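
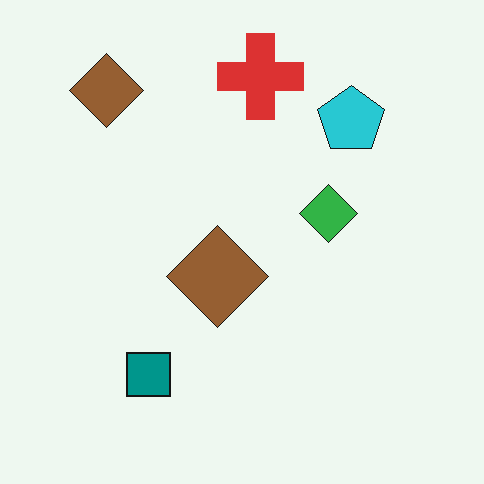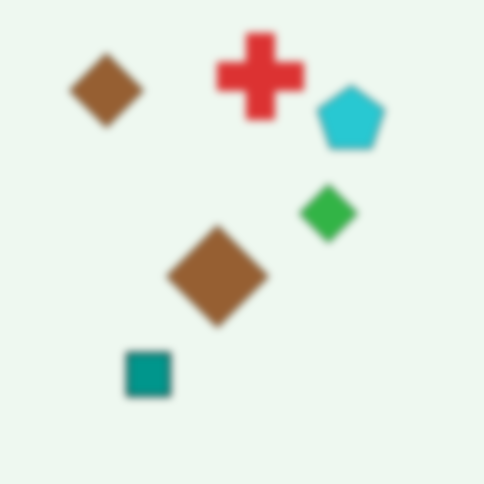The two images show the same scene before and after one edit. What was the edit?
It was moderately blurred.

Shape edges and outlines are uniformly softened across the whole image.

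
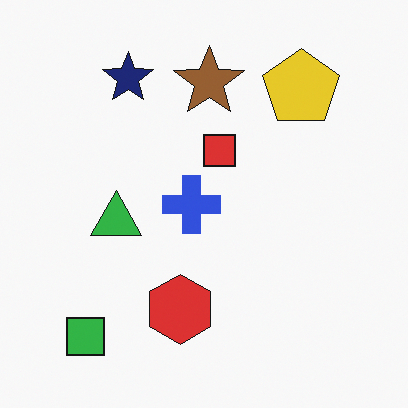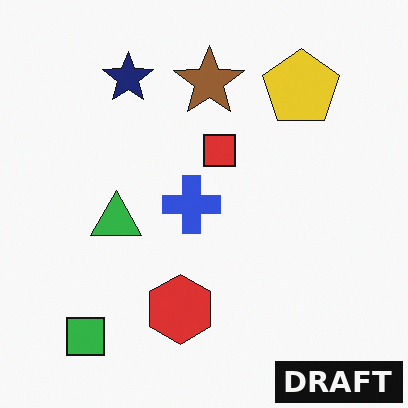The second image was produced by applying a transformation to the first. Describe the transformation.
The second image is the first watermarked with the text "DRAFT" in the lower-right corner.

A dark label reading "DRAFT" appears in the lower-right corner.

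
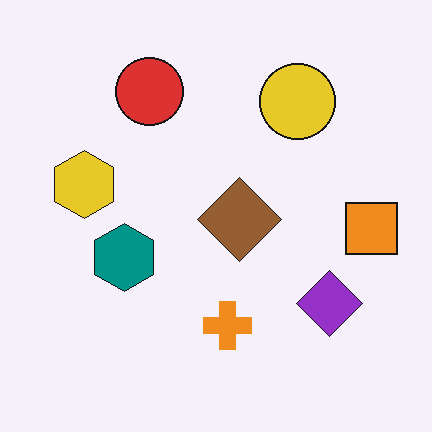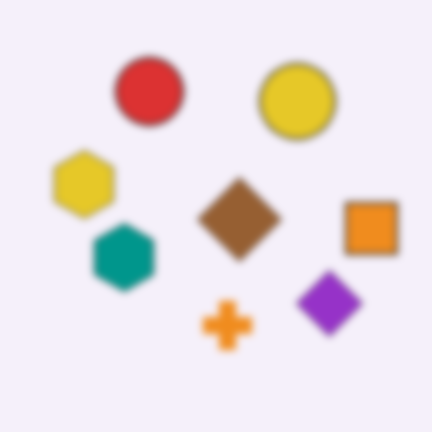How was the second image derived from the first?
This is the original image moderately blurred.

Shape edges and outlines are uniformly softened across the whole image.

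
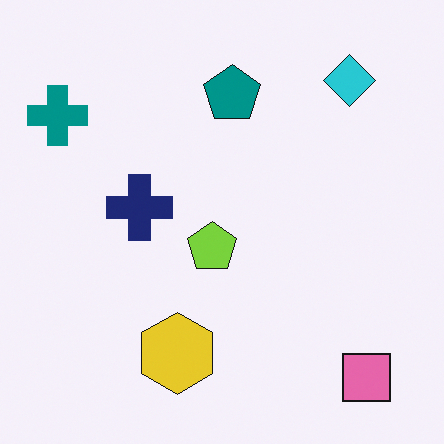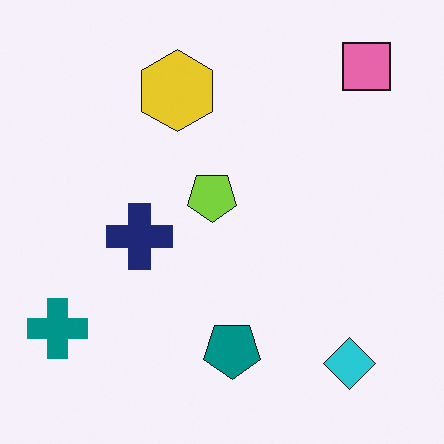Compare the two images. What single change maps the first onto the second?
This is the original image flipped vertically (top ↔ bottom).

The pink square is in the bottom-right of the first image and the top-right of the second — shapes on opposite sides of the horizontal midline have swapped in a mirror flip.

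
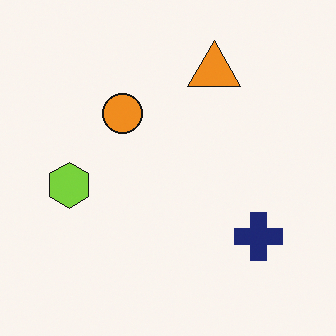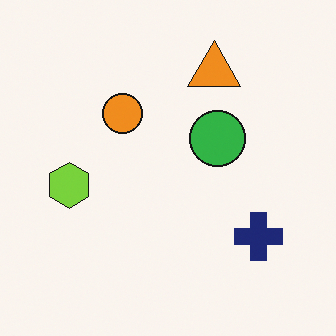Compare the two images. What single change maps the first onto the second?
The image was overlaid with an additional green circle.

A green circle appears in the second image that is absent from the first.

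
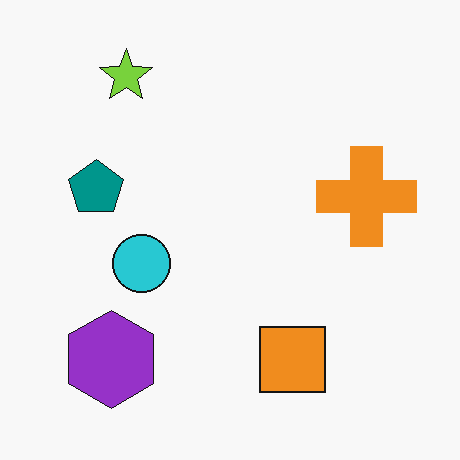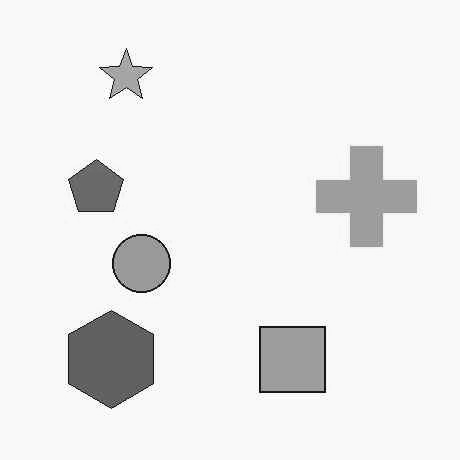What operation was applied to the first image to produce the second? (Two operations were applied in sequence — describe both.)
The second image is the first JPEG-compressed with visible artifacts, then converted to grayscale.

Blocky 8×8 compression artifacts appear around shape edges and the flat background shows ringing — characteristic JPEG degradation. All color is removed — every shape is now a shade of grey.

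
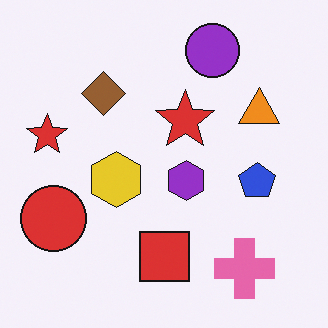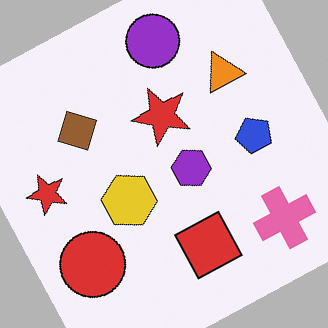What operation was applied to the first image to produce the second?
This is the original image rotated counter-clockwise by a moderate amount.

Every shape is tilted by the same angle and the image corners show triangular fill wedges — a whole-image rotation by a non-right angle.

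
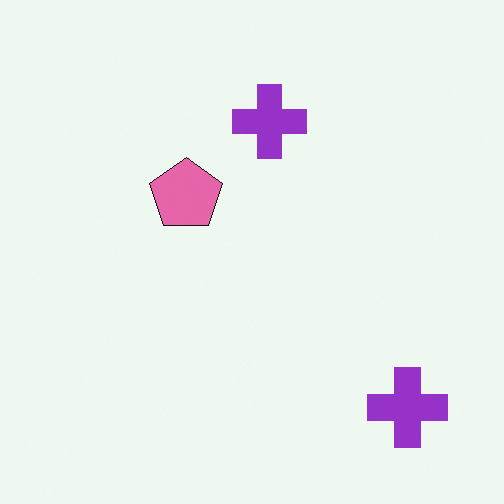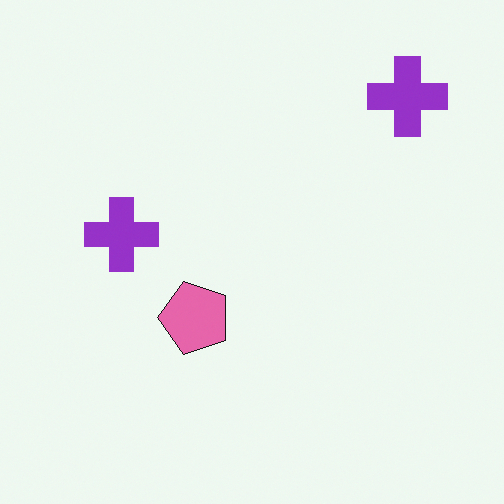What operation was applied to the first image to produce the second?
This is the original image rotated 90° counter-clockwise.

The pink pentagon sits in the center of the first image and the center of the second — consistent with a whole-image 90° counter-clockwise rotation.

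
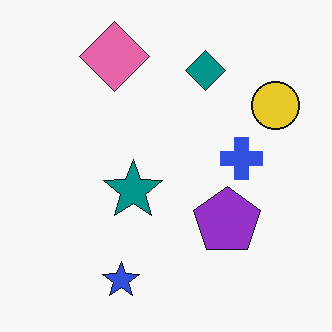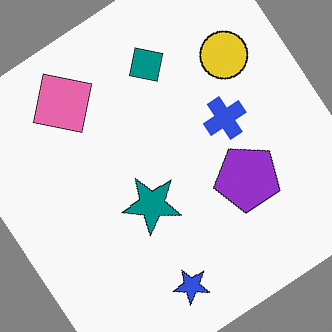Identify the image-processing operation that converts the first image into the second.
This is the original image rotated counter-clockwise by a large amount — several tens of degrees.

Every shape is tilted by the same angle and the image corners show triangular fill wedges — a whole-image rotation by a non-right angle.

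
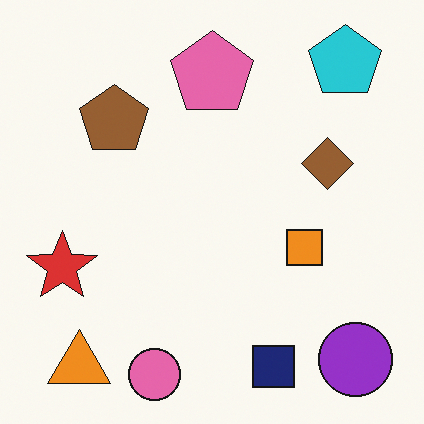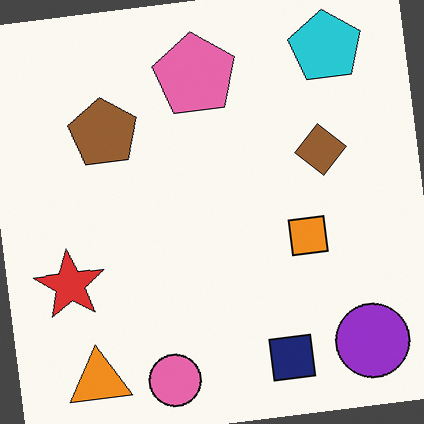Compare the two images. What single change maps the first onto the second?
The transformation is: rotated counter-clockwise by a few degrees.

Every shape is tilted by the same angle and the image corners show triangular fill wedges — a whole-image rotation by a non-right angle.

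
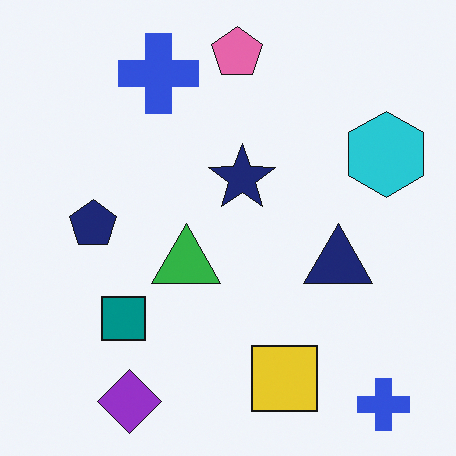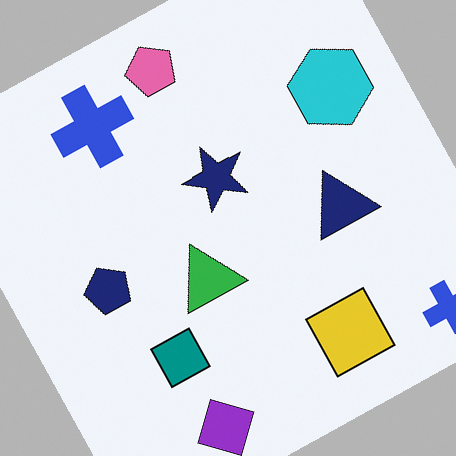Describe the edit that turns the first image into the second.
The transformation is: rotated counter-clockwise by a moderate amount.

Every shape is tilted by the same angle and the image corners show triangular fill wedges — a whole-image rotation by a non-right angle.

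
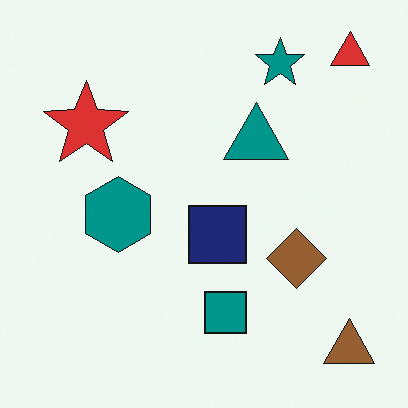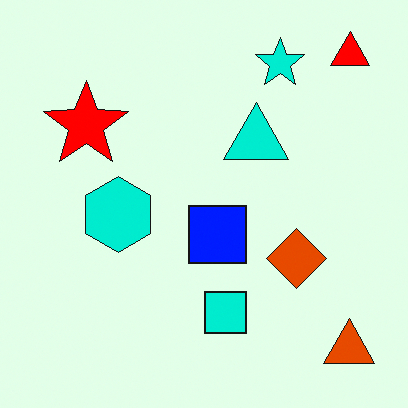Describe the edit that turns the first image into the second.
This is the original image heavily oversaturated.

All colors are more vivid — a global saturation change.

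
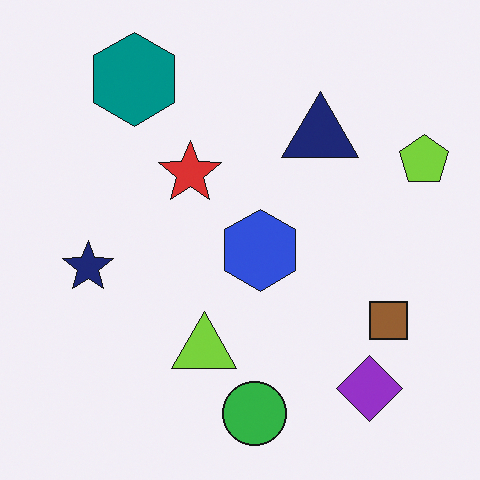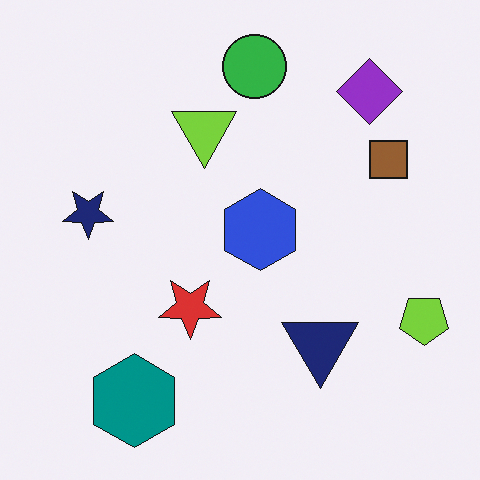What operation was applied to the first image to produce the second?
The image was flipped vertically (top ↔ bottom).

The green circle is in the bottom of the first image and the top of the second — shapes on opposite sides of the horizontal midline have swapped in a mirror flip.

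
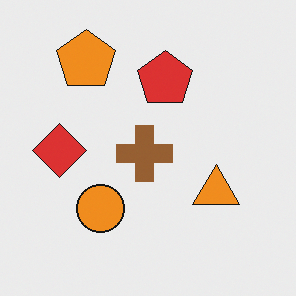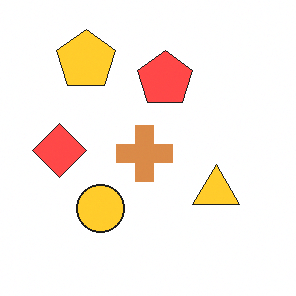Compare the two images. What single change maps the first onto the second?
It was noticeably brightened.

Every pixel — background and shapes alike — is uniformly brightened.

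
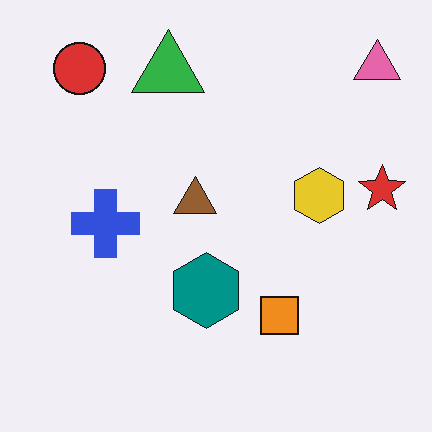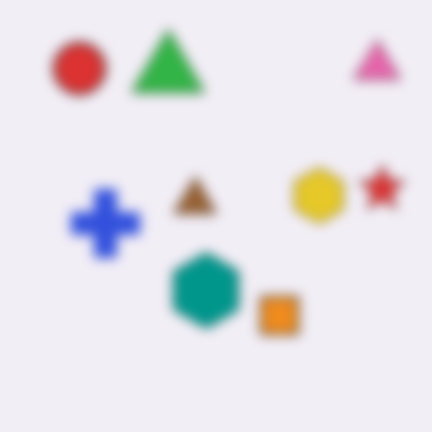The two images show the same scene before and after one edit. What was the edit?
It was heavily blurred.

Shape edges and outlines are uniformly softened across the whole image.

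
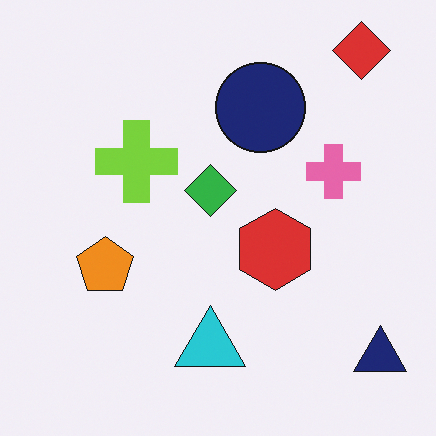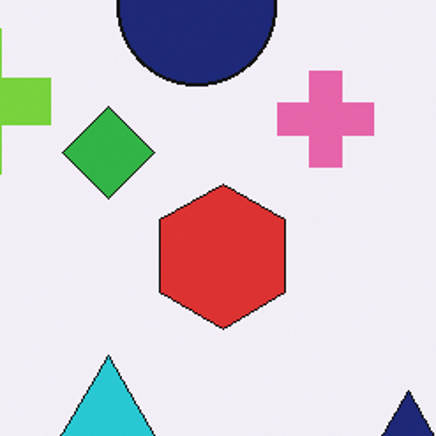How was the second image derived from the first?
The second image is the first cropped tightly and scaled back up.

The visible shapes are larger and the field of view is narrower; shapes near the original edges may be partly or wholly outside the frame — a crop-and-rescale.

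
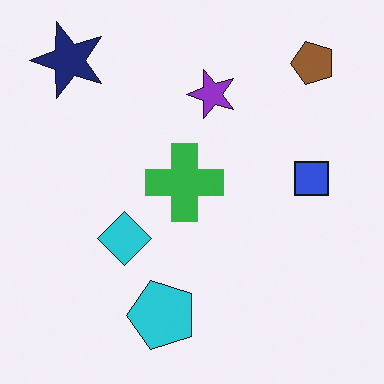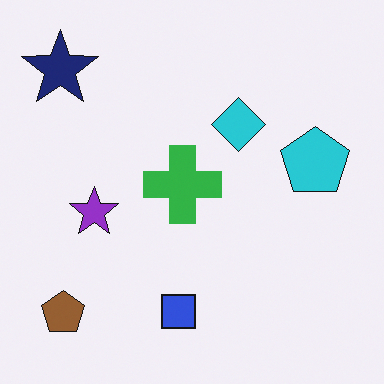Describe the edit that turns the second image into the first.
The first image is the second transposed (reflected across the top-left ↔ bottom-right diagonal).

Shapes have swapped their row and column positions — what was in the top-right is now in the bottom-left — a diagonal reflection.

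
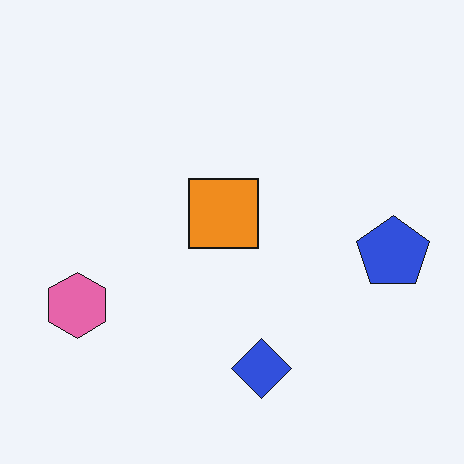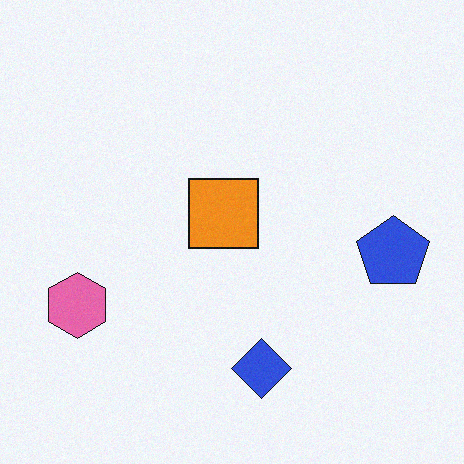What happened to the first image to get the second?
The second image is the first degraded with light additive noise.

Random speckle covers the whole image, including the flat background.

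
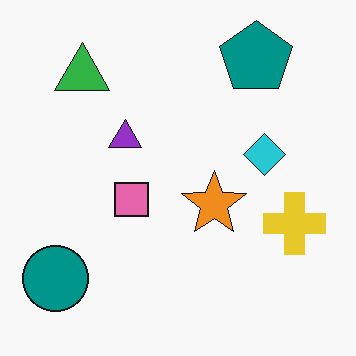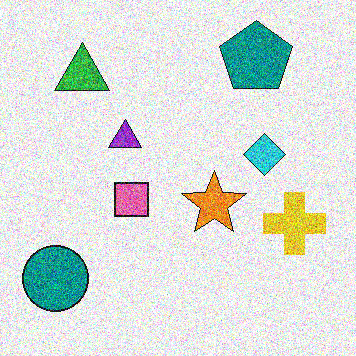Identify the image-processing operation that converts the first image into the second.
The transformation is: degraded with a thick layer of grain.

Random speckle covers the whole image, including the flat background.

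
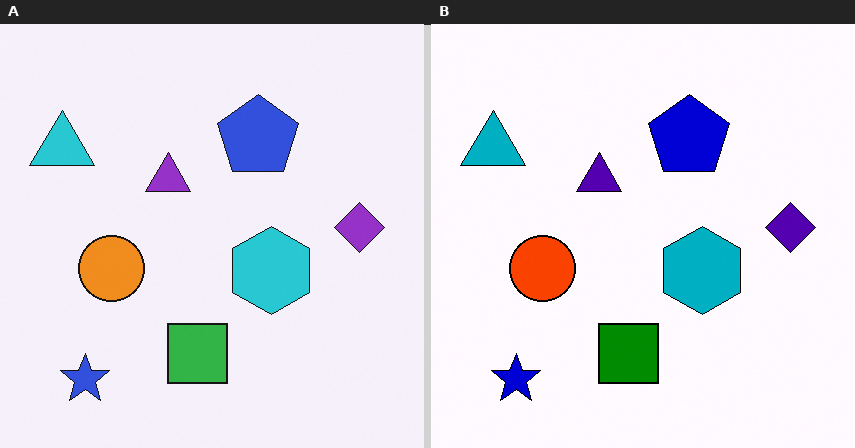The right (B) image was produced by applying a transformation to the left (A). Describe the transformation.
The image was boosted in contrast.

Tones are pushed away from mid-grey across the whole image — a global contrast change.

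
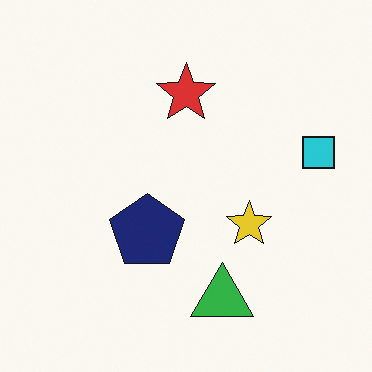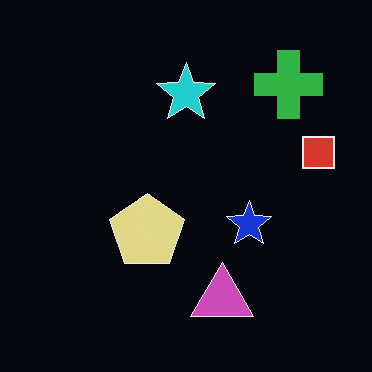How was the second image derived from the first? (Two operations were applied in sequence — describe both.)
This is the original image color-inverted (negative), then overlaid with an additional green cross.

The light background has become dark and every shape's color is its complement — a photographic negative. A green cross appears in the second image that is absent from the first.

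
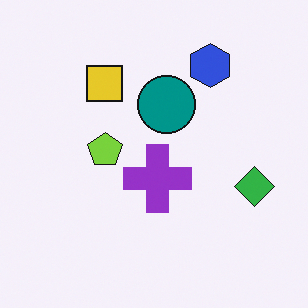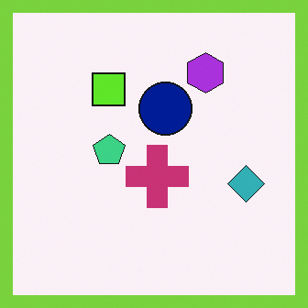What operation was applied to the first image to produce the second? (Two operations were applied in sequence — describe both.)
The transformation is: hue-shifted slightly, then framed with a lime border.

Every shape's color has rotated by the same amount around the hue wheel — a uniform hue shift. A solid lime frame runs around the edge of the second image, with the content slightly shrunk inside it.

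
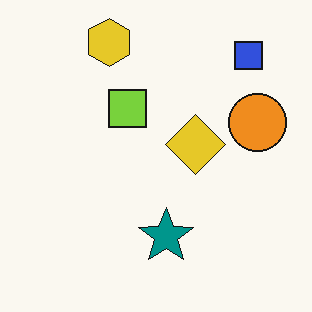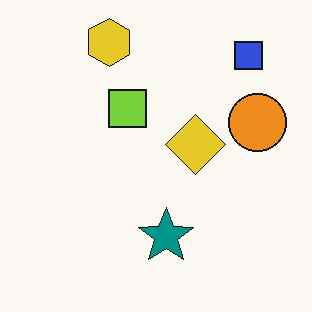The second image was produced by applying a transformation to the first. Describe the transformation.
The image was given moderate JPEG compression.

Blocky 8×8 compression artifacts appear around shape edges and the flat background shows ringing — characteristic JPEG degradation.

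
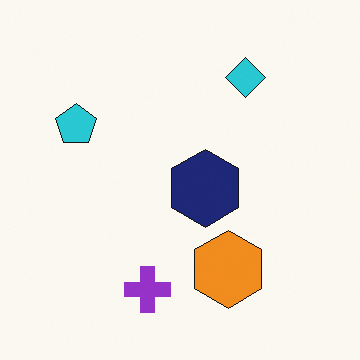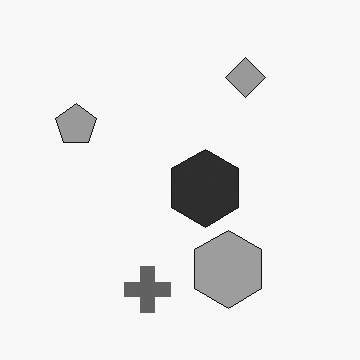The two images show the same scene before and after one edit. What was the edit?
The second image is the first converted to grayscale.

All color is removed — every shape is now a shade of grey.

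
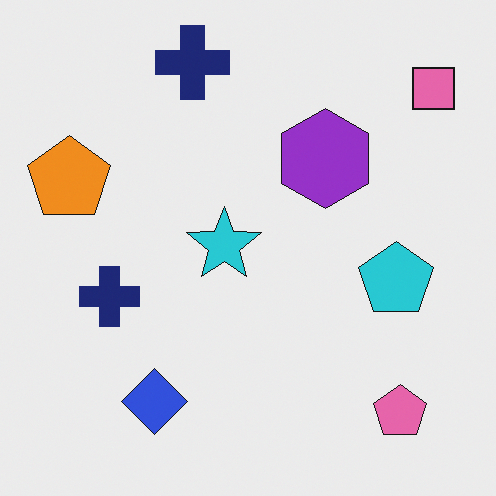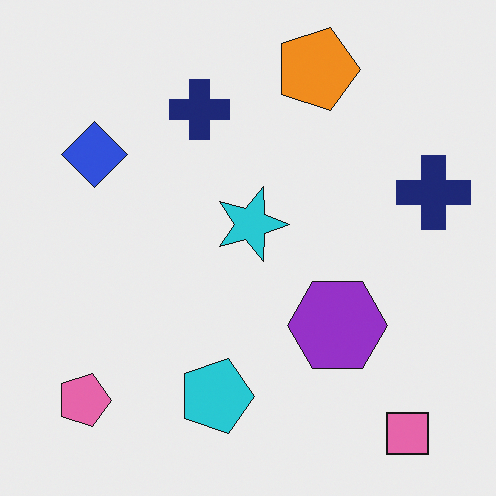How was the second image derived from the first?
The second image is the first rotated 90° clockwise.

The pink square sits in the top-right of the first image and the bottom-right of the second — consistent with a whole-image 90° clockwise rotation.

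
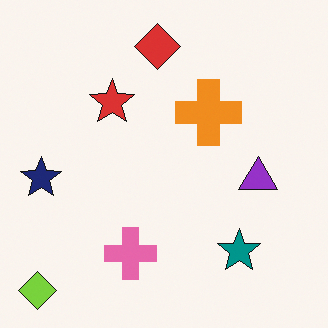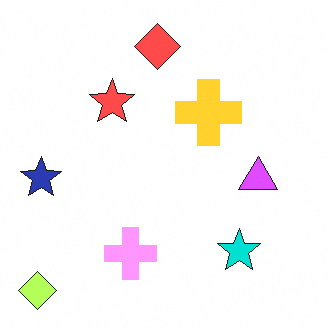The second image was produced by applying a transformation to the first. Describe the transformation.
The second image is the first brightened a lot.

Every pixel — background and shapes alike — is uniformly brightened.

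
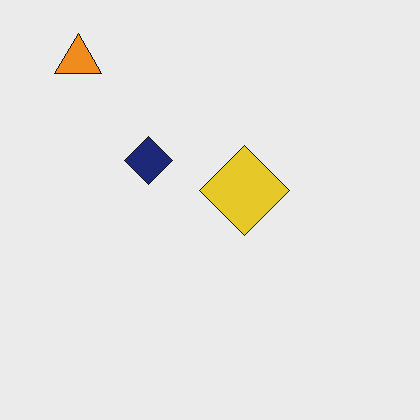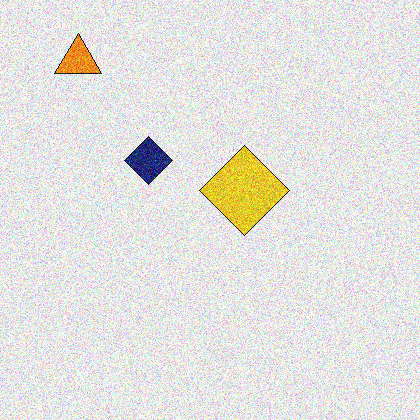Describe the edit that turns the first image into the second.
Degraded with a thick layer of grain.

Random speckle covers the whole image, including the flat background.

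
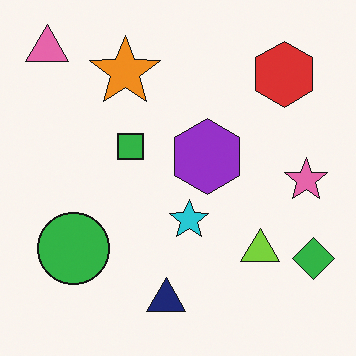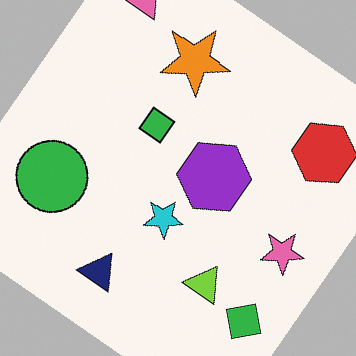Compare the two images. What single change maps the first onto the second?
The image was rotated clockwise by a large amount — several tens of degrees.

Every shape is tilted by the same angle and the image corners show triangular fill wedges — a whole-image rotation by a non-right angle.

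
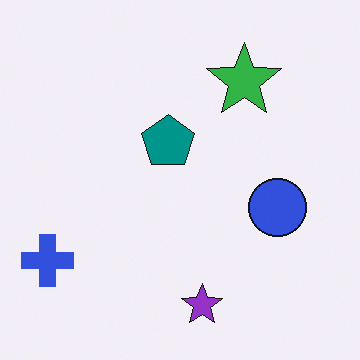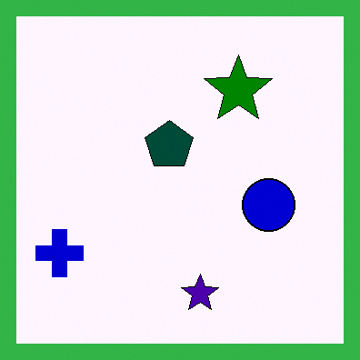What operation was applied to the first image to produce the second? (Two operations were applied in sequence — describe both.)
The second image is the first given much higher contrast, then framed with a green border.

Tones are pushed away from mid-grey across the whole image — a global contrast change. A solid green frame runs around the edge of the second image, with the content slightly shrunk inside it.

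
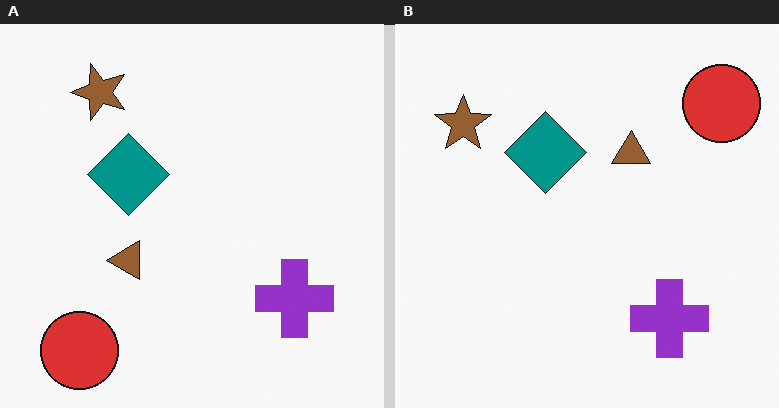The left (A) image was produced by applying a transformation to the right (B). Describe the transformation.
The image was transposed (reflected across the top-left ↔ bottom-right diagonal).

Shapes have swapped their row and column positions — what was in the top-right is now in the bottom-left — a diagonal reflection.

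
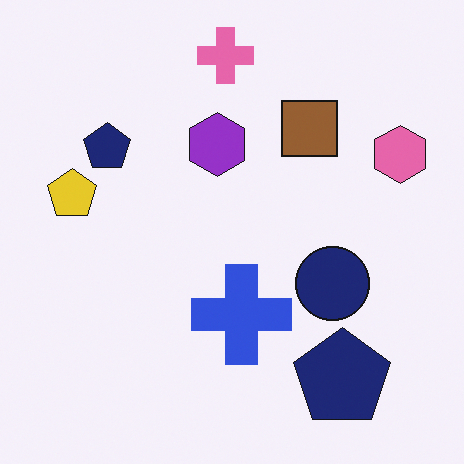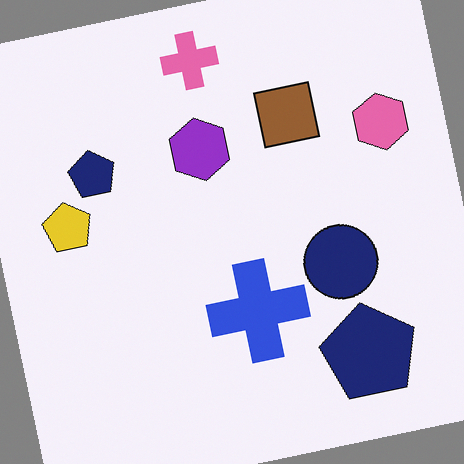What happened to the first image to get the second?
Rotated counter-clockwise by a slight angle.

Every shape is tilted by the same angle and the image corners show triangular fill wedges — a whole-image rotation by a non-right angle.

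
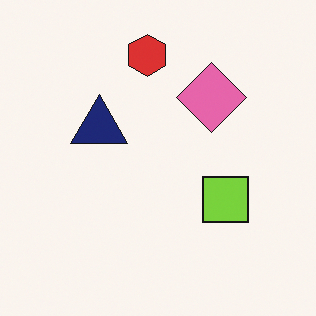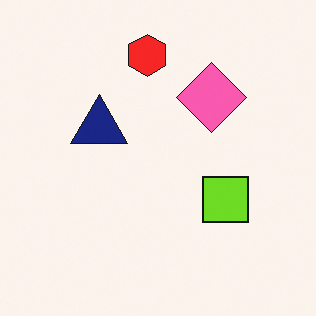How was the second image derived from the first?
This is the original image slightly oversaturated.

All colors are more vivid — a global saturation change.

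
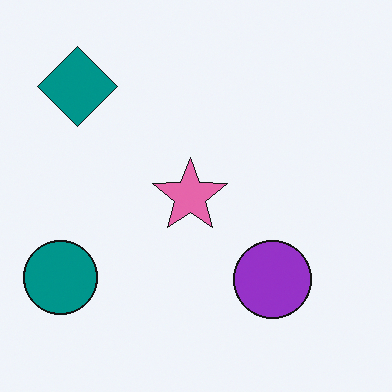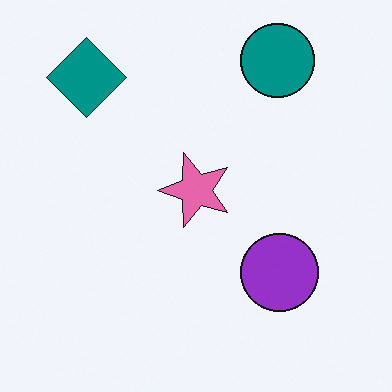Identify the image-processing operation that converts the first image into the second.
The image was transposed (reflected across the top-left ↔ bottom-right diagonal).

Shapes have swapped their row and column positions — what was in the top-right is now in the bottom-left — a diagonal reflection.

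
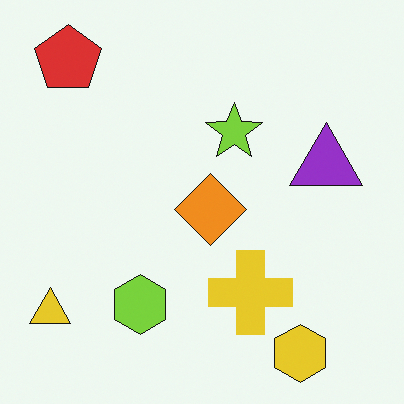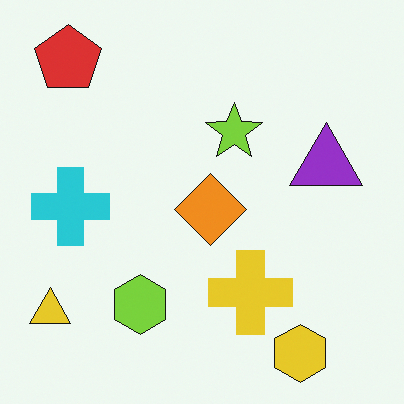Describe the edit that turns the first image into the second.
This is the original image overlaid with an additional cyan cross.

A cyan cross appears in the second image that is absent from the first.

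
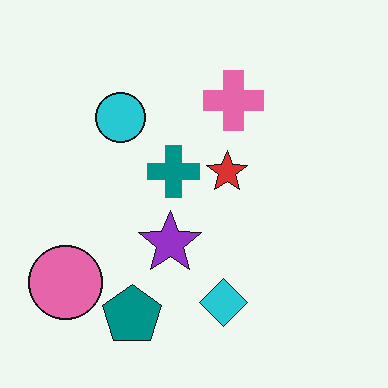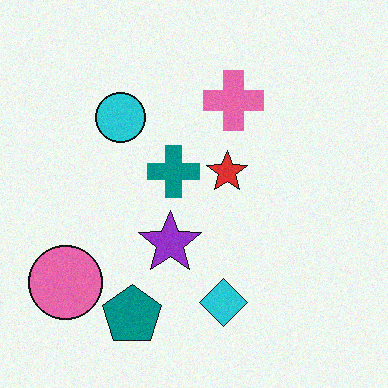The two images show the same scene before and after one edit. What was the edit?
It was degraded with light additive noise.

Random speckle covers the whole image, including the flat background.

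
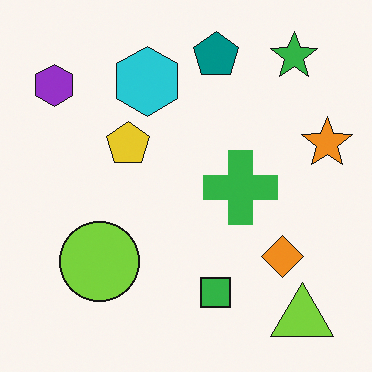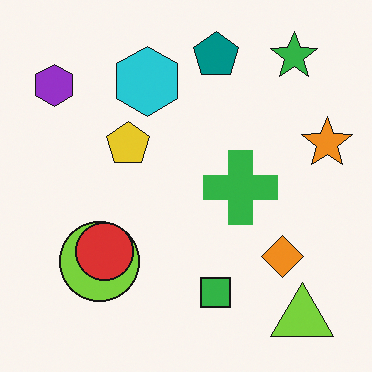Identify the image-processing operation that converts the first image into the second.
The image was overlaid with an additional red circle.

A red circle appears in the second image that is absent from the first.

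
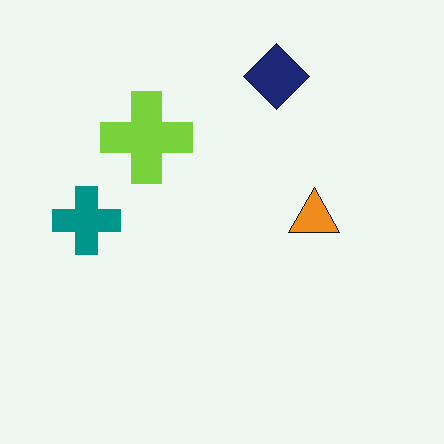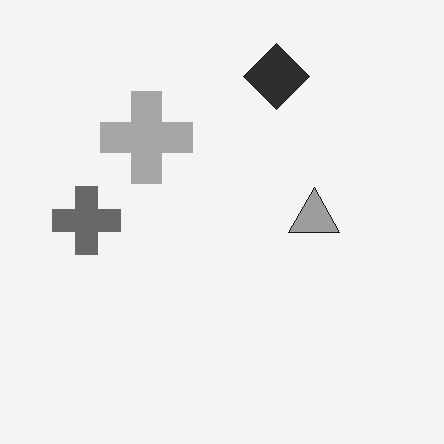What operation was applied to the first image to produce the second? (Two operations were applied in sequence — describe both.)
The image was converted to grayscale, then JPEG-compressed with visible artifacts.

All color is removed — every shape is now a shade of grey. Blocky 8×8 compression artifacts appear around shape edges and the flat background shows ringing — characteristic JPEG degradation.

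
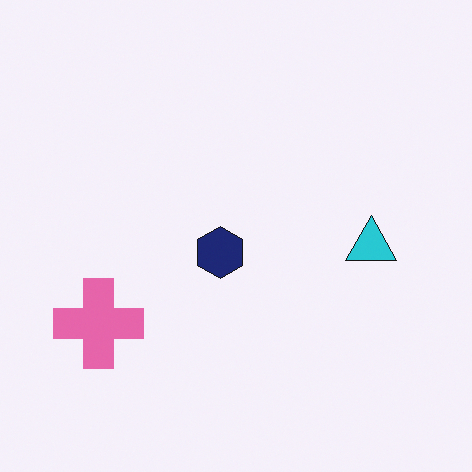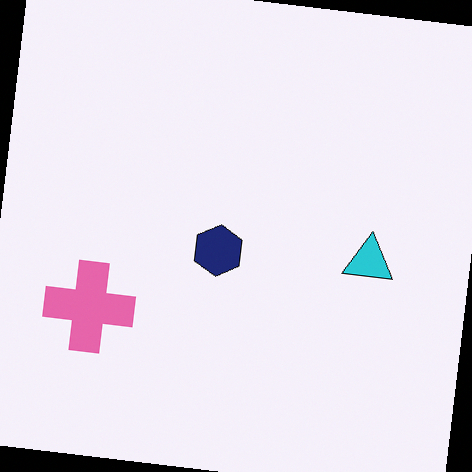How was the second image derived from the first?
This is the original image rotated clockwise by a few degrees.

Every shape is tilted by the same angle and the image corners show triangular fill wedges — a whole-image rotation by a non-right angle.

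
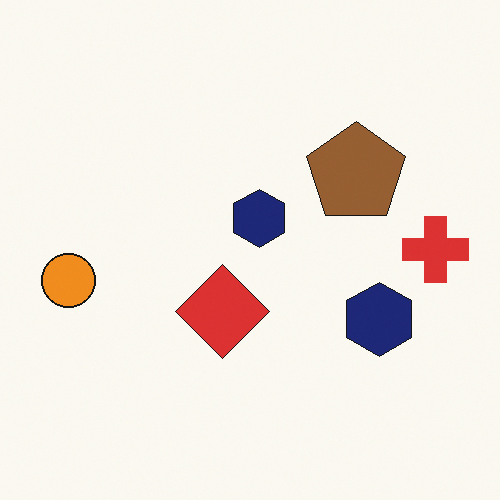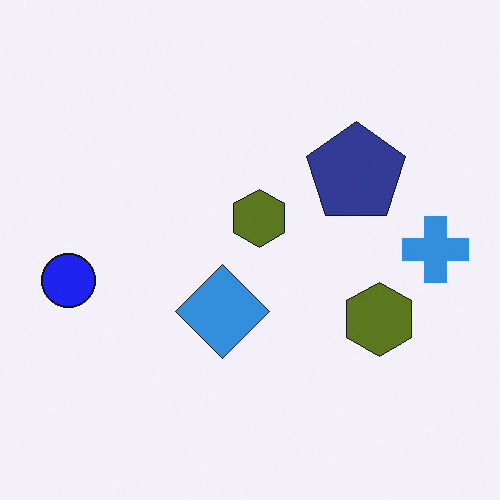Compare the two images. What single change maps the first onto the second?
The second image is the first hue-shifted through roughly half the color wheel.

Every shape's color has rotated by the same amount around the hue wheel — a uniform hue shift.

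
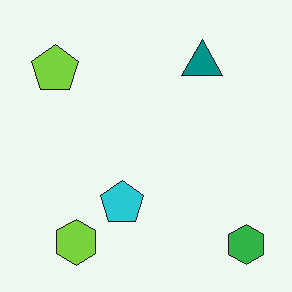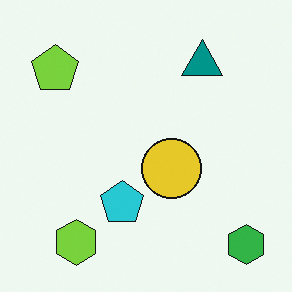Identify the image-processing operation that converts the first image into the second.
It was overlaid with an additional yellow circle.

A yellow circle appears in the second image that is absent from the first.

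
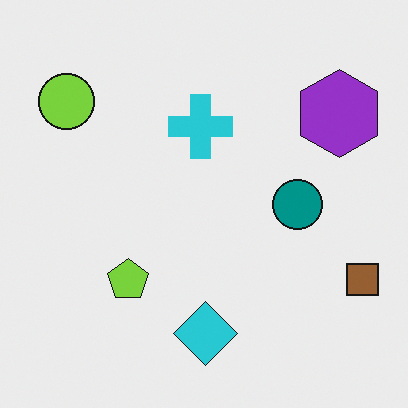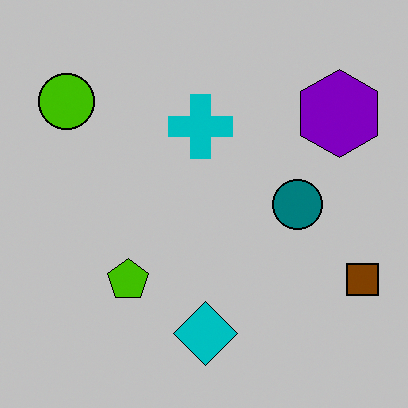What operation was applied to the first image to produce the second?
It was aggressively posterized.

Each flat color has snapped to a coarser quantized level — most visibly, the near-white background has dropped to a flat grey.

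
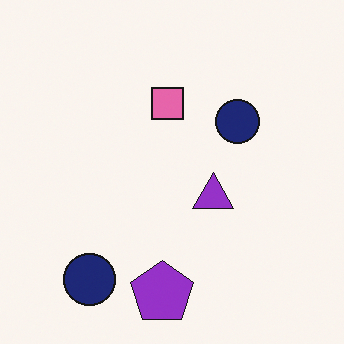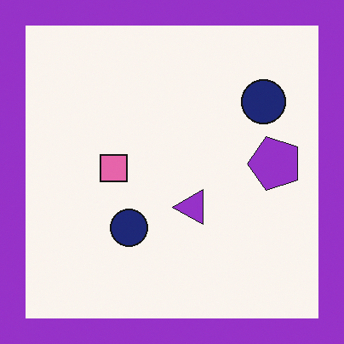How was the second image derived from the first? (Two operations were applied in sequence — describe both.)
This is the original image transposed (reflected across the top-left ↔ bottom-right diagonal), then framed with a purple border.

Shapes have swapped their row and column positions — what was in the top-right is now in the bottom-left — a diagonal reflection. A solid purple frame runs around the edge of the second image, with the content slightly shrunk inside it.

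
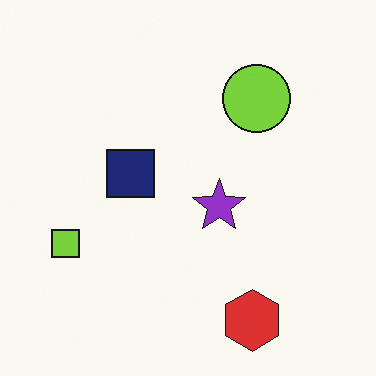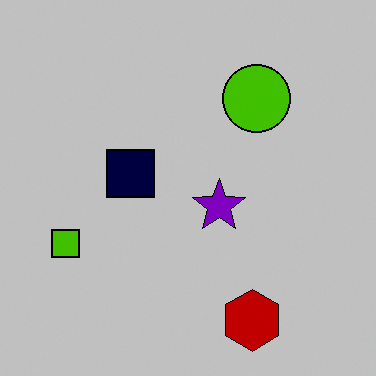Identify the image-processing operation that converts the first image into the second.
The image was aggressively posterized.

Each flat color has snapped to a coarser quantized level — most visibly, the near-white background has dropped to a flat grey.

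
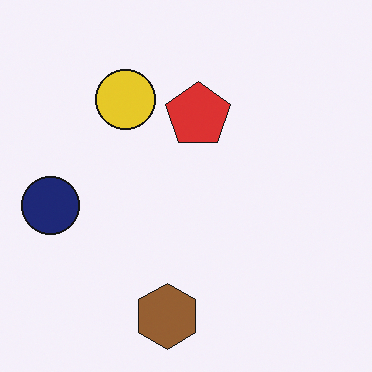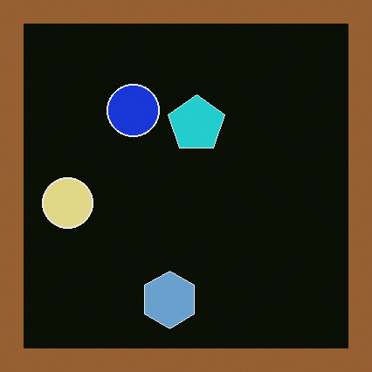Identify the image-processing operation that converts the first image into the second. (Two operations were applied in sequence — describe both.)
Color-inverted (negative), then framed with a brown border.

The light background has become dark and every shape's color is its complement — a photographic negative. A solid brown frame runs around the edge of the second image, with the content slightly shrunk inside it.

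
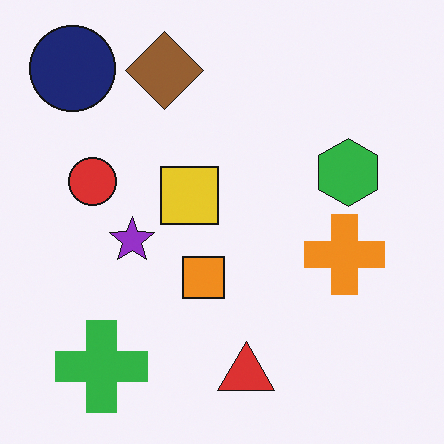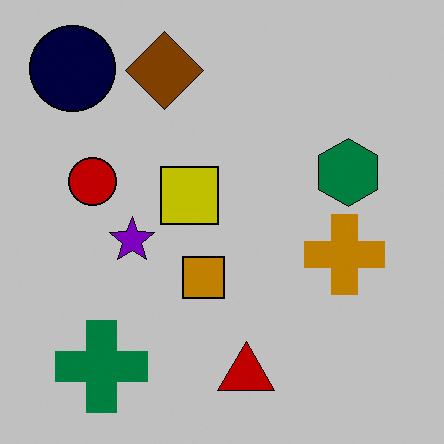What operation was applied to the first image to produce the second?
The transformation is: heavily posterized to just a handful of flat colors.

Each flat color has snapped to a coarser quantized level — most visibly, the near-white background has dropped to a flat grey.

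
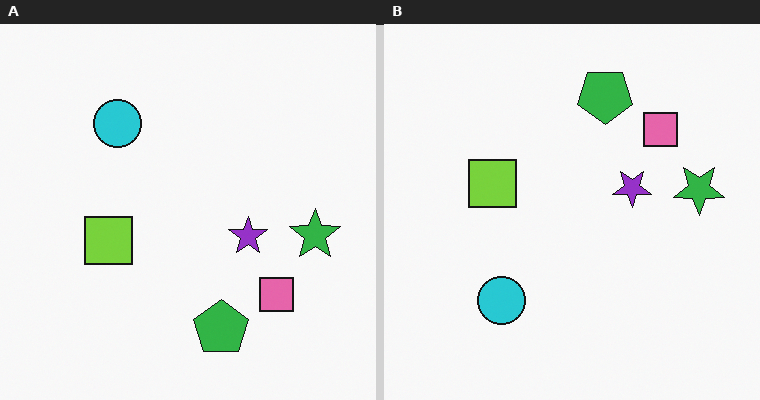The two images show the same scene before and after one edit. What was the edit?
This is the original image flipped vertically (top ↔ bottom).

The green pentagon is in the bottom of the left (A) image and the top of the right (B) — shapes on opposite sides of the horizontal midline have swapped in a mirror flip.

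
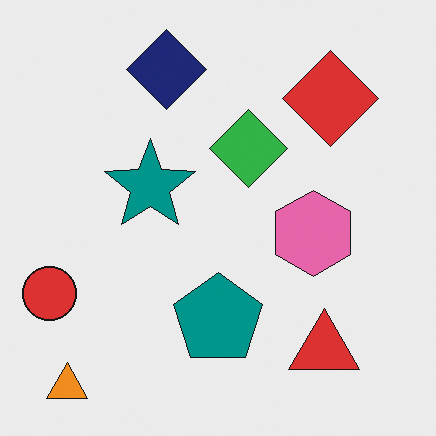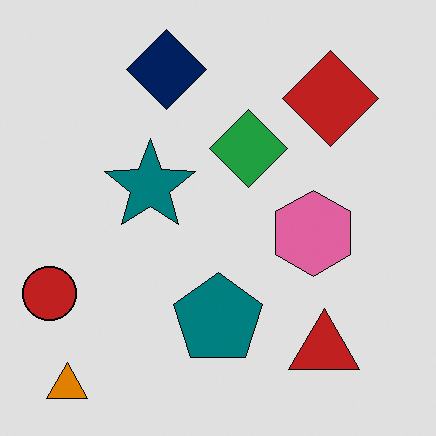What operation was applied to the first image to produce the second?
Moderately posterized.

Each flat color has snapped to a coarser quantized level — most visibly, the near-white background has dropped to a flat grey.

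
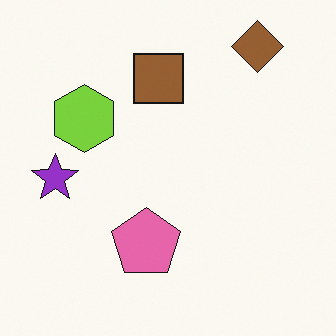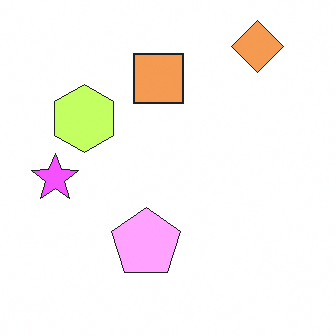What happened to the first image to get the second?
The transformation is: brightened a lot.

Every pixel — background and shapes alike — is uniformly brightened.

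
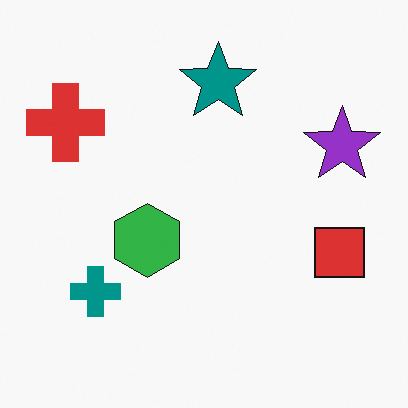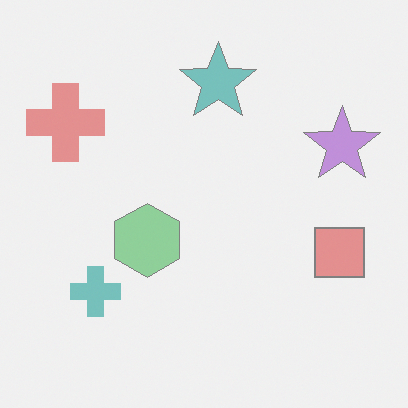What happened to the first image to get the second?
The transformation is: washed out (contrast reduced).

Tones are pushed toward mid-grey across the whole image — a global contrast change.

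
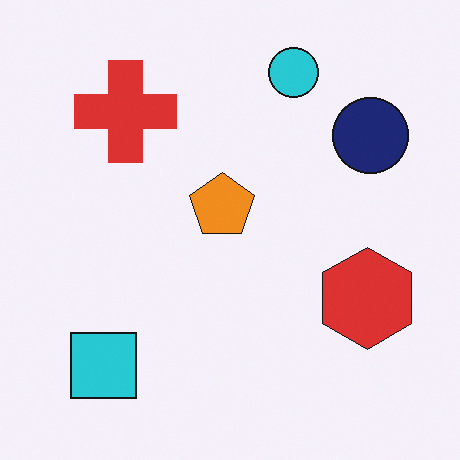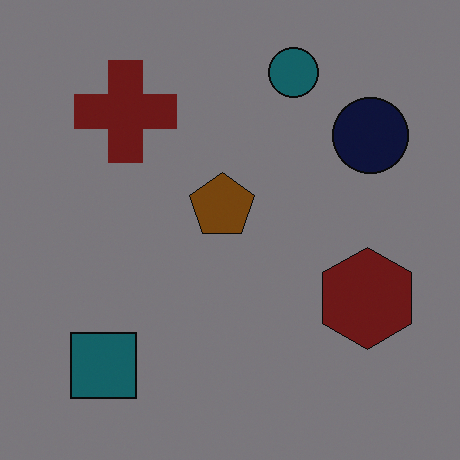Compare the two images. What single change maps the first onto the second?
The second image is the first noticeably darkened.

Every pixel — background and shapes alike — is uniformly darkened.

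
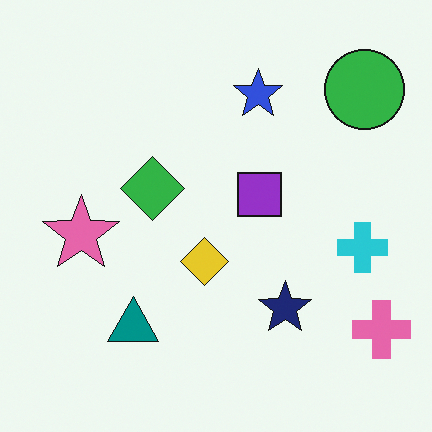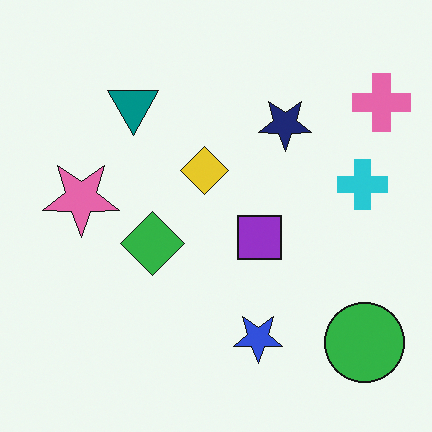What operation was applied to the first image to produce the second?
It was flipped vertically (top ↔ bottom).

The green circle is in the top-right of the first image and the bottom-right of the second — shapes on opposite sides of the horizontal midline have swapped in a mirror flip.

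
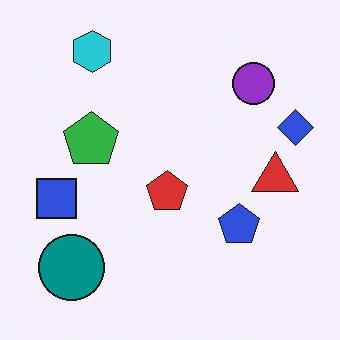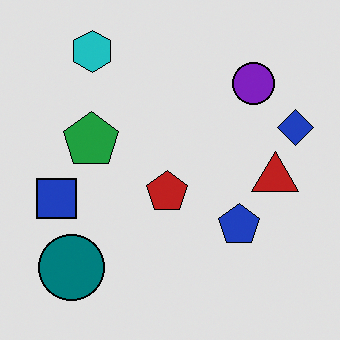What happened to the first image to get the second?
The second image is the first posterized to a reduced palette.

Each flat color has snapped to a coarser quantized level — most visibly, the near-white background has dropped to a flat grey.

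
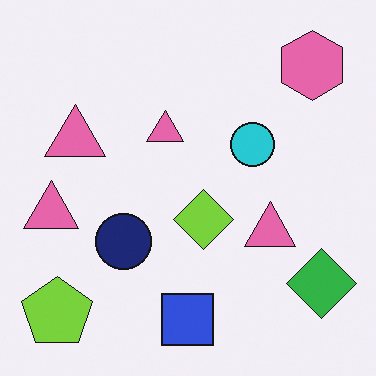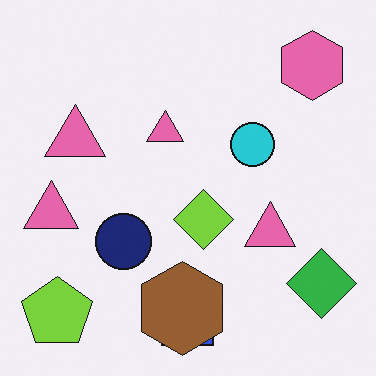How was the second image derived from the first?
Overlaid with an additional brown hexagon.

A brown hexagon appears in the second image that is absent from the first.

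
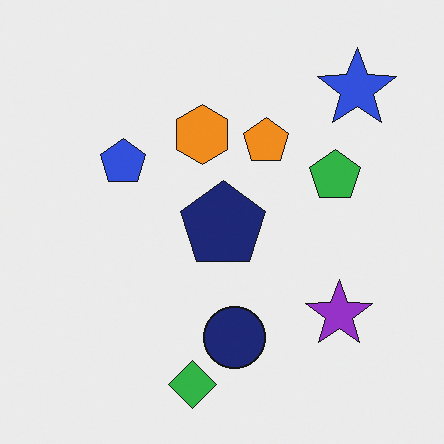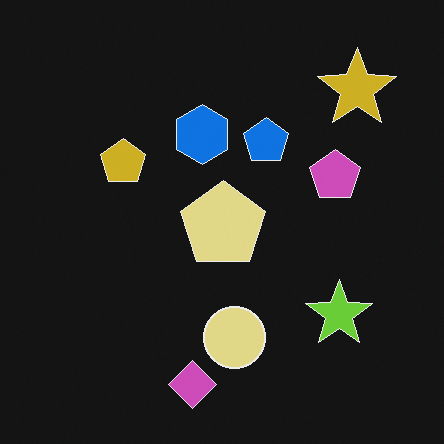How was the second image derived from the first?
The image was color-inverted (negative).

The light background has become dark and every shape's color is its complement — a photographic negative.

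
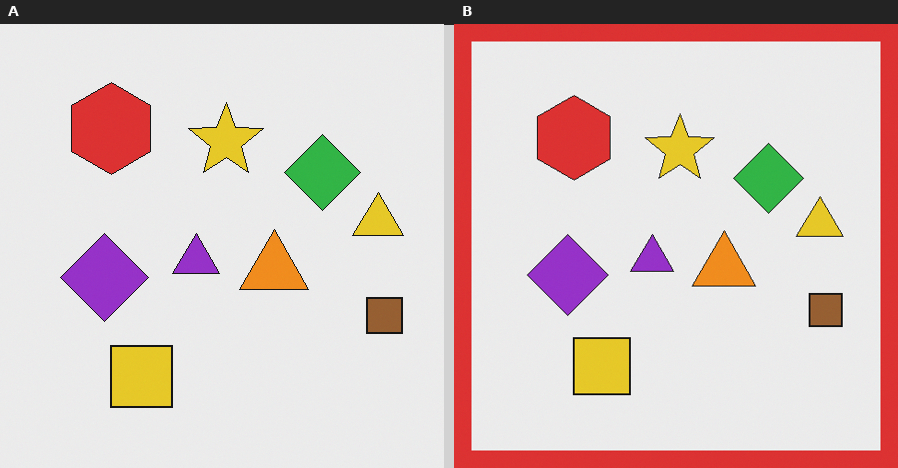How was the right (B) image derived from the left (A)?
The transformation is: framed with a red border.

A solid red frame runs around the edge of the right (B) image, with the content slightly shrunk inside it.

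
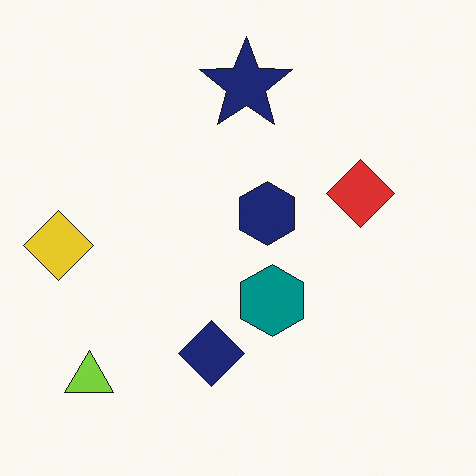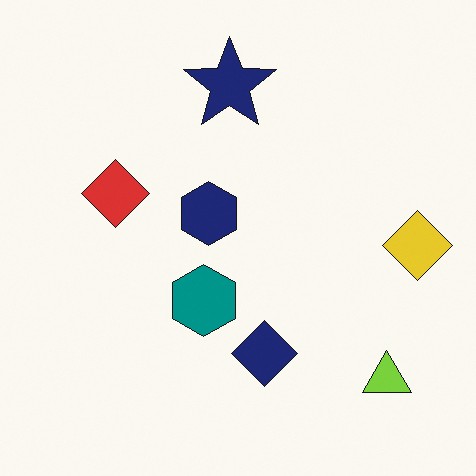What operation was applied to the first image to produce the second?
Flipped horizontally (left ↔ right).

The yellow diamond is in the left of the first image and the right of the second — shapes on opposite sides of the vertical midline have swapped in a mirror flip.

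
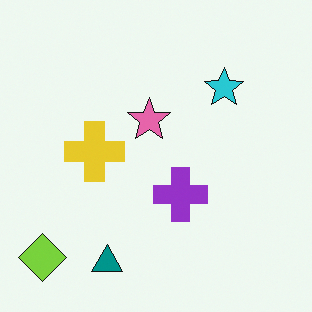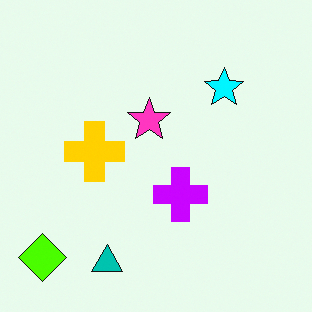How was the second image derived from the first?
It was made much more vivid (saturation change).

All colors are more vivid — a global saturation change.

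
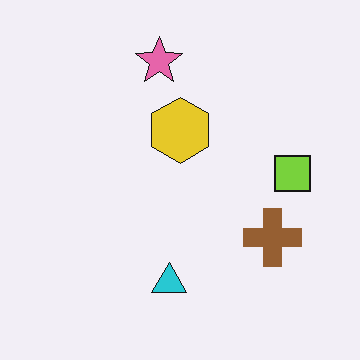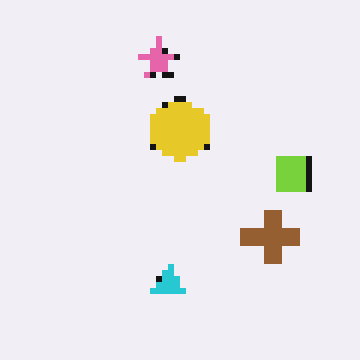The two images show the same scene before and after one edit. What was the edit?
The image was pixelated into visible square blocks.

Shapes are reduced to large square blocks; fine edges and outlines are lost — a downscale-then-upscale (mosaic) effect.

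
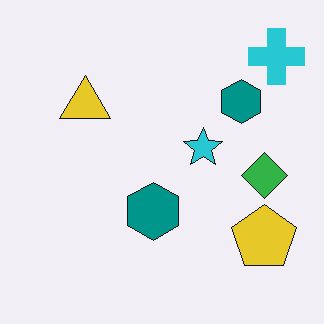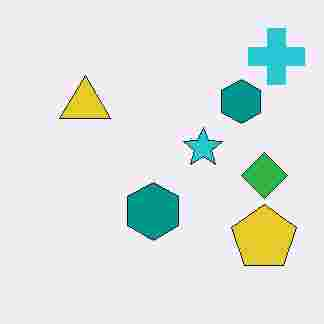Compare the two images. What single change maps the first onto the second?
The transformation is: degraded with heavy JPEG compression.

Blocky 8×8 compression artifacts appear around shape edges and the flat background shows ringing — characteristic JPEG degradation.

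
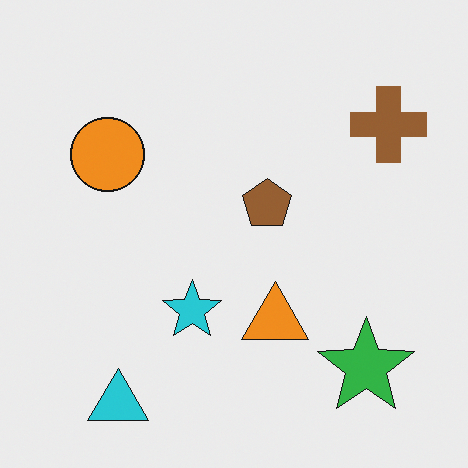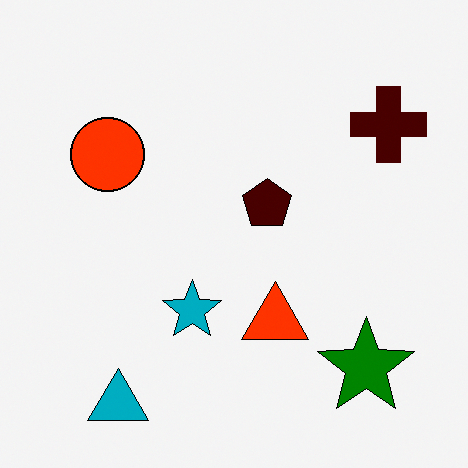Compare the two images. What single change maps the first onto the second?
The image was boosted in contrast.

Tones are pushed away from mid-grey across the whole image — a global contrast change.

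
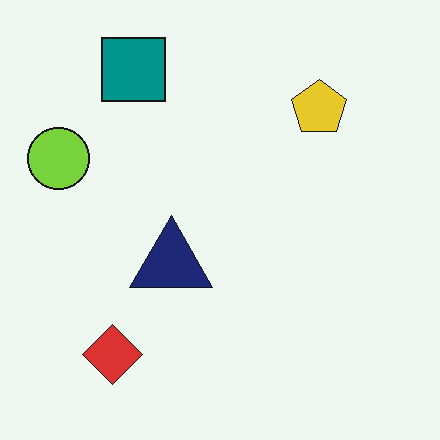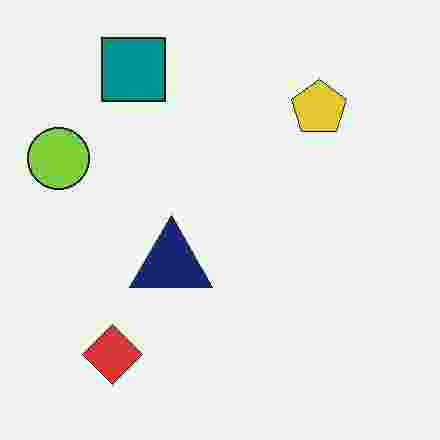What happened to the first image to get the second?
This is the original image degraded with heavy JPEG compression.

Blocky 8×8 compression artifacts appear around shape edges and the flat background shows ringing — characteristic JPEG degradation.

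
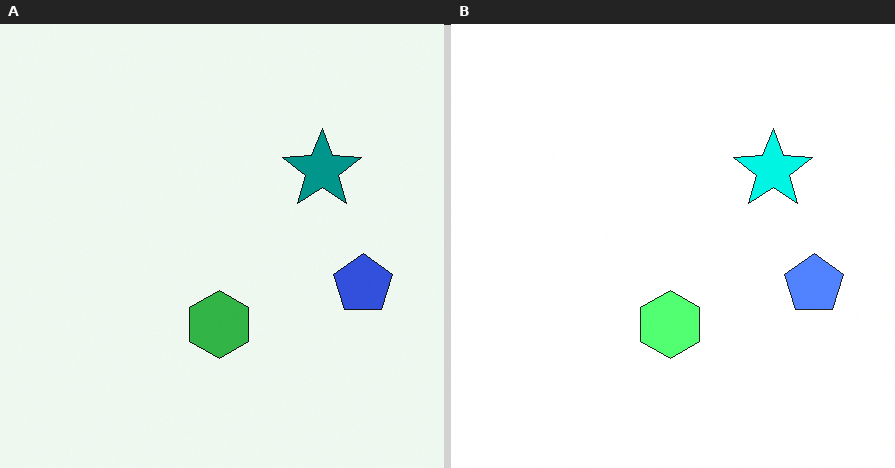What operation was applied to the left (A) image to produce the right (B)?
The right (B) image is the left (A) substantially brightened.

Every pixel — background and shapes alike — is uniformly brightened.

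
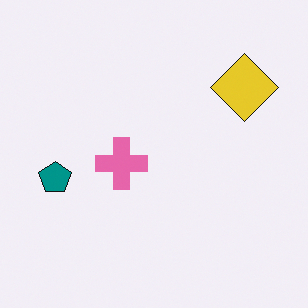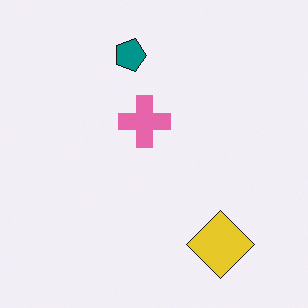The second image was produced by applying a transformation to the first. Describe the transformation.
Rotated 90° clockwise.

The yellow diamond sits in the top-right of the first image and the bottom-right of the second — consistent with a whole-image 90° clockwise rotation.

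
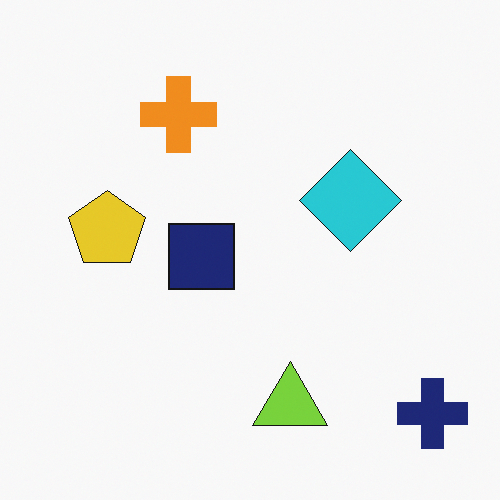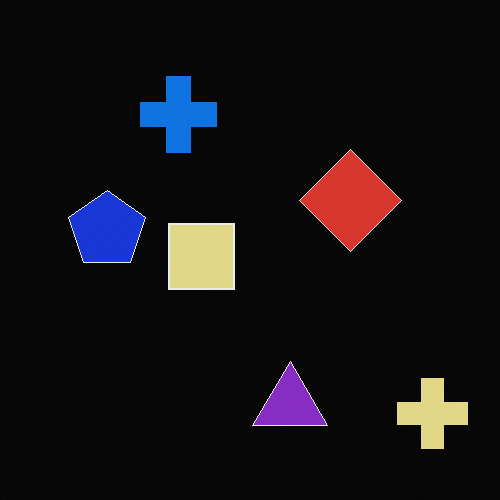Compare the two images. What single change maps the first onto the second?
It was color-inverted (negative).

The light background has become dark and every shape's color is its complement — a photographic negative.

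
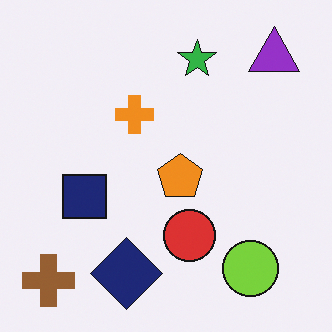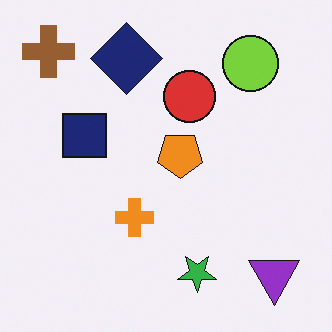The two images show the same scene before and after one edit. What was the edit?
The transformation is: flipped vertically (top ↔ bottom).

The brown cross is in the bottom-left of the first image and the top-left of the second — shapes on opposite sides of the horizontal midline have swapped in a mirror flip.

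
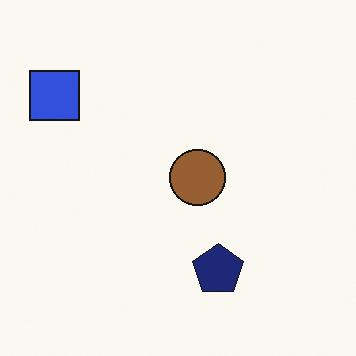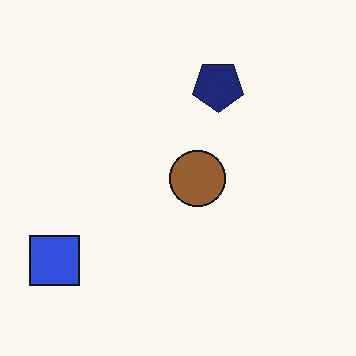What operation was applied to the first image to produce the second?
It was flipped vertically (top ↔ bottom).

The navy pentagon is in the bottom of the first image and the top of the second — shapes on opposite sides of the horizontal midline have swapped in a mirror flip.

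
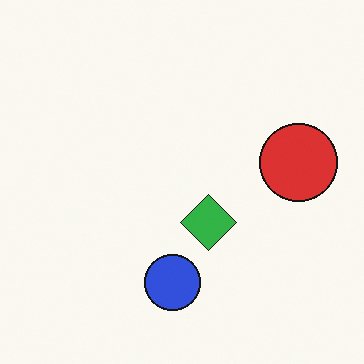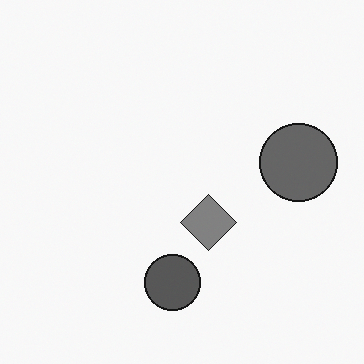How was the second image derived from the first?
It was converted to grayscale.

All color is removed — every shape is now a shade of grey.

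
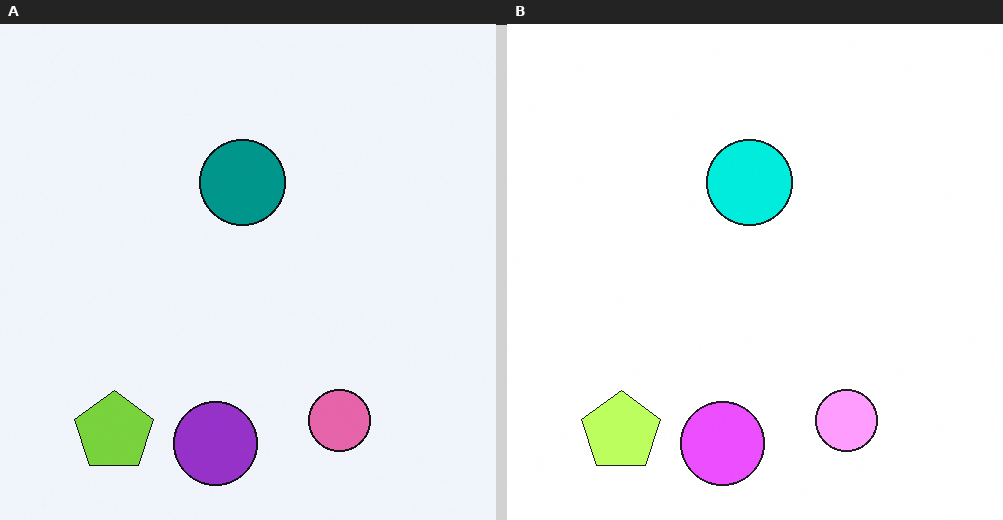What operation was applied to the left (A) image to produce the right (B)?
Substantially brightened.

Every pixel — background and shapes alike — is uniformly brightened.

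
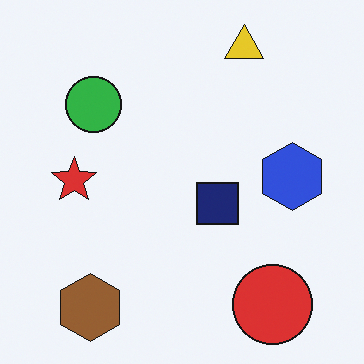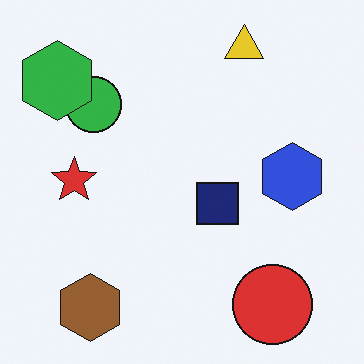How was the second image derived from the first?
It was overlaid with an additional green hexagon.

A green hexagon appears in the second image that is absent from the first.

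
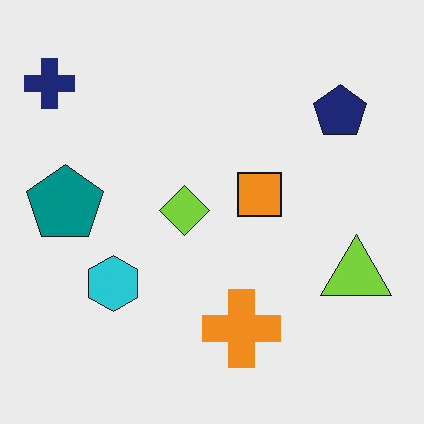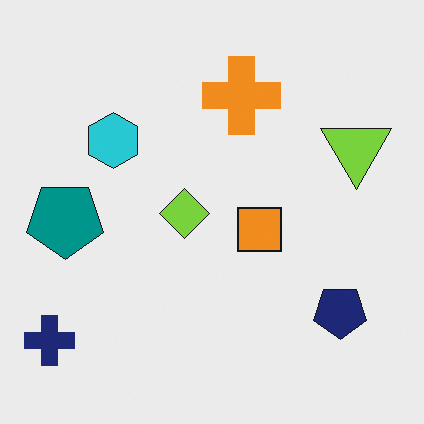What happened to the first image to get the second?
The transformation is: flipped vertically (top ↔ bottom).

The navy cross is in the top-left of the first image and the bottom-left of the second — shapes on opposite sides of the horizontal midline have swapped in a mirror flip.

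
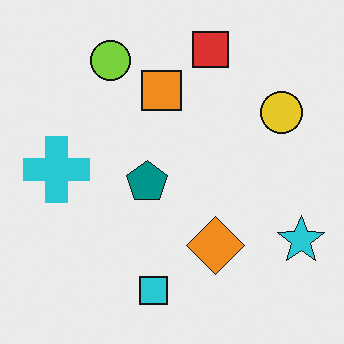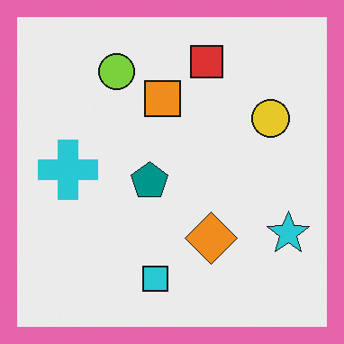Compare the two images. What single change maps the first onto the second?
The image was framed with a pink border.

A solid pink frame runs around the edge of the second image, with the content slightly shrunk inside it.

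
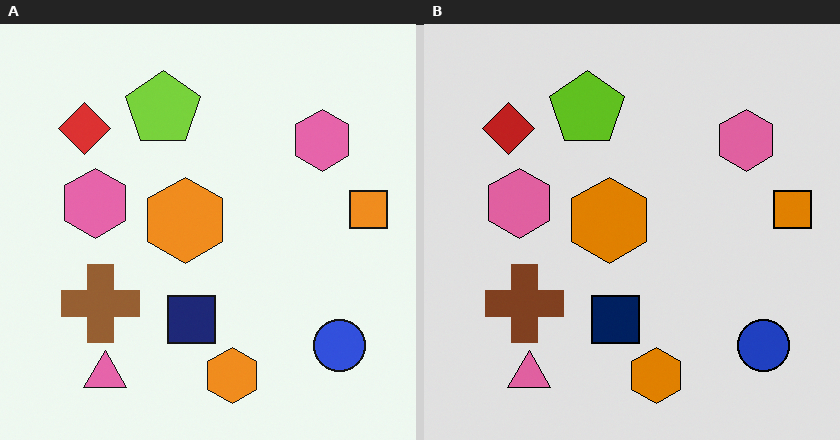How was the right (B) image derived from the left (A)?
This is the original image posterized to a reduced palette.

Each flat color has snapped to a coarser quantized level — most visibly, the near-white background has dropped to a flat grey.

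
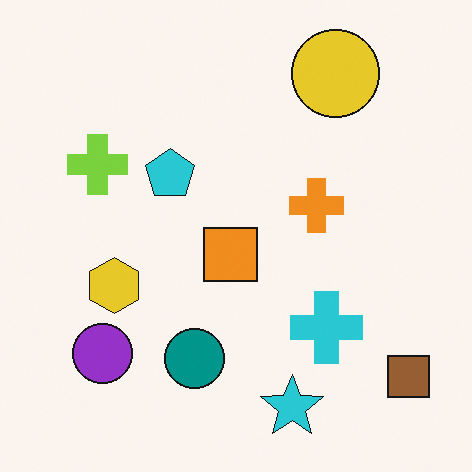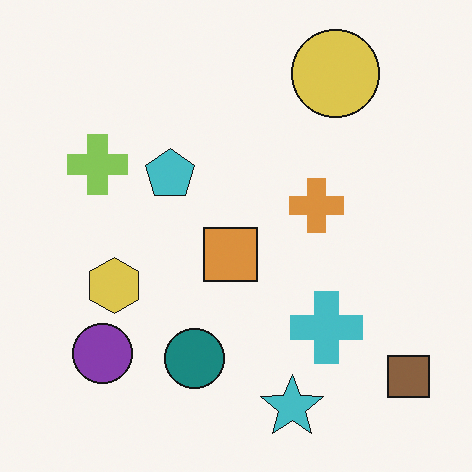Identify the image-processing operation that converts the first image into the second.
The image was slightly desaturated.

All colors are more muted and greyish — a global saturation change.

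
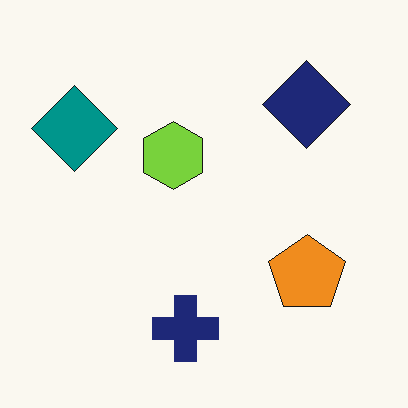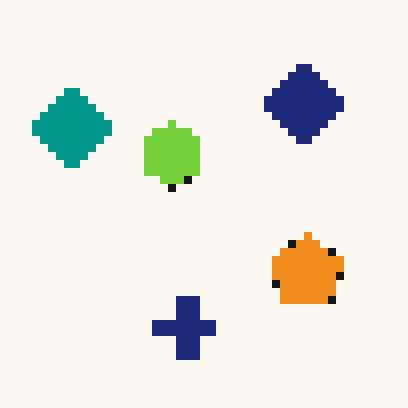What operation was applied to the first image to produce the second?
This is the original image moderately pixelated.

Shapes are reduced to large square blocks; fine edges and outlines are lost — a downscale-then-upscale (mosaic) effect.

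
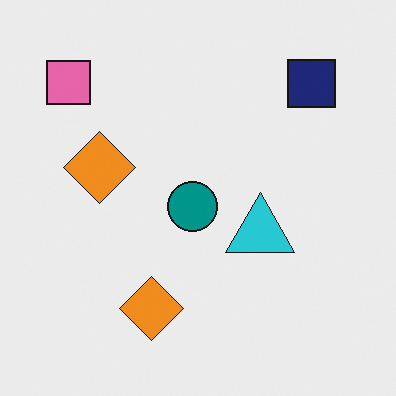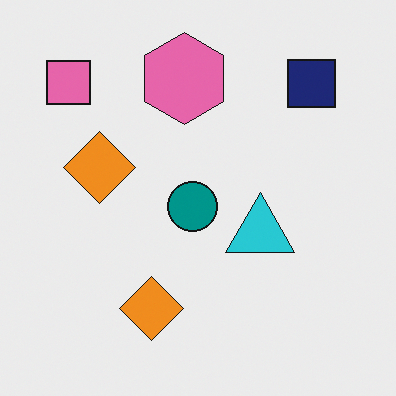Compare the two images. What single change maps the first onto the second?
The second image is the first overlaid with an additional pink hexagon.

A pink hexagon appears in the second image that is absent from the first.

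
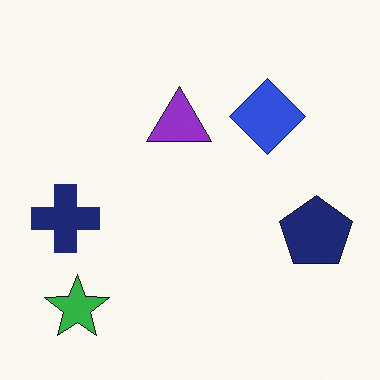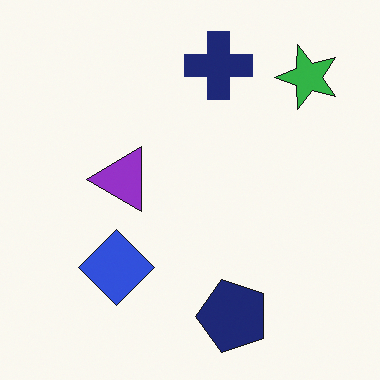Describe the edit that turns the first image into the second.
The image was transposed (reflected across the top-left ↔ bottom-right diagonal).

Shapes have swapped their row and column positions — what was in the top-right is now in the bottom-left — a diagonal reflection.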